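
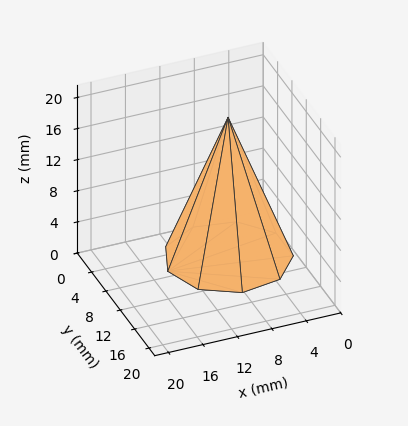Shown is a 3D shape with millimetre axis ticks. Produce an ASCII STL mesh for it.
Reading the render: the shape is a regular 9-sided pyramid, base circumscribed radius ≈ 7 mm, apex at z ≈ 18 mm (dimensions read to the nearest mm from the axis ticks). For the STL, each face is triangulated and given an outward normal.

solid part
  facet normal 0.0000 0.0000 -1.0000
    outer loop
      vertex 8.216 13.894 0.000
      vertex 12.362 11.500 0.000
      vertex 14.000 7.000 0.000
    endloop
  endfacet
  facet normal 0.0000 0.0000 -1.0000
    outer loop
      vertex 3.500 13.062 0.000
      vertex 8.216 13.894 0.000
      vertex 14.000 7.000 0.000
    endloop
  endfacet
  facet normal 0.0000 0.0000 -1.0000
    outer loop
      vertex 0.422 9.394 0.000
      vertex 3.500 13.062 0.000
      vertex 14.000 7.000 0.000
    endloop
  endfacet
  facet normal 0.0000 0.0000 -1.0000
    outer loop
      vertex 0.422 4.606 0.000
      vertex 0.422 9.394 0.000
      vertex 14.000 7.000 0.000
    endloop
  endfacet
  facet normal 0.0000 0.0000 -1.0000
    outer loop
      vertex 3.500 0.938 0.000
      vertex 0.422 4.606 0.000
      vertex 14.000 7.000 0.000
    endloop
  endfacet
  facet normal 0.0000 0.0000 -1.0000
    outer loop
      vertex 8.216 0.106 0.000
      vertex 3.500 0.938 0.000
      vertex 14.000 7.000 0.000
    endloop
  endfacet
  facet normal 0.0000 0.0000 -1.0000
    outer loop
      vertex 12.362 2.500 0.000
      vertex 8.216 0.106 0.000
      vertex 14.000 7.000 0.000
    endloop
  endfacet
  facet normal 0.8826 0.3213 0.3432
    outer loop
      vertex 14.000 7.000 0.000
      vertex 12.362 11.500 0.000
      vertex 7.000 7.000 18.000
    endloop
  endfacet
  facet normal 0.4697 0.8134 0.3433
    outer loop
      vertex 12.362 11.500 0.000
      vertex 8.216 13.894 0.000
      vertex 7.000 7.000 18.000
    endloop
  endfacet
  facet normal -0.1632 0.9250 0.3432
    outer loop
      vertex 8.216 13.894 0.000
      vertex 3.500 13.062 0.000
      vertex 7.000 7.000 18.000
    endloop
  endfacet
  facet normal -0.7195 0.6038 0.3432
    outer loop
      vertex 3.500 13.062 0.000
      vertex 0.422 9.394 0.000
      vertex 7.000 7.000 18.000
    endloop
  endfacet
  facet normal -0.9392 0.0000 0.3432
    outer loop
      vertex 0.422 9.394 0.000
      vertex 0.422 4.606 0.000
      vertex 7.000 7.000 18.000
    endloop
  endfacet
  facet normal -0.7195 -0.6038 0.3432
    outer loop
      vertex 0.422 4.606 0.000
      vertex 3.500 0.938 0.000
      vertex 7.000 7.000 18.000
    endloop
  endfacet
  facet normal -0.1632 -0.9250 0.3432
    outer loop
      vertex 3.500 0.938 0.000
      vertex 8.216 0.106 0.000
      vertex 7.000 7.000 18.000
    endloop
  endfacet
  facet normal 0.4697 -0.8134 0.3433
    outer loop
      vertex 8.216 0.106 0.000
      vertex 12.362 2.500 0.000
      vertex 7.000 7.000 18.000
    endloop
  endfacet
  facet normal 0.8826 -0.3213 0.3432
    outer loop
      vertex 12.362 2.500 0.000
      vertex 14.000 7.000 0.000
      vertex 7.000 7.000 18.000
    endloop
  endfacet
endsolid part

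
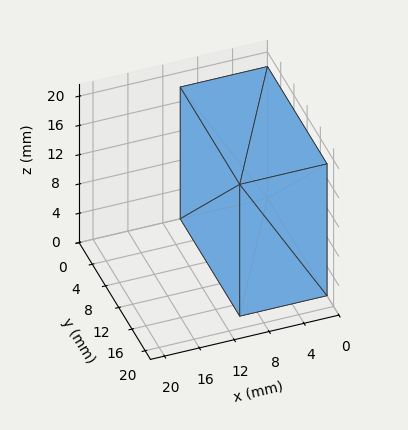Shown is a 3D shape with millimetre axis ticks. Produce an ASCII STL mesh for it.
Reading the render: the shape is a rectangular box, roughly 10 × 18 mm footprint and 18 mm tall (dimensions read to the nearest mm from the axis ticks). For the STL, each face is triangulated and given an outward normal.

solid part
  facet normal 0.0000 0.0000 -1.0000
    outer loop
      vertex 10.000 18.000 0.000
      vertex 10.000 0.000 0.000
      vertex 0.000 0.000 0.000
    endloop
  endfacet
  facet normal 0.0000 0.0000 -1.0000
    outer loop
      vertex 0.000 18.000 0.000
      vertex 10.000 18.000 0.000
      vertex 0.000 0.000 0.000
    endloop
  endfacet
  facet normal 0.0000 0.0000 1.0000
    outer loop
      vertex 0.000 0.000 18.000
      vertex 10.000 0.000 18.000
      vertex 10.000 18.000 18.000
    endloop
  endfacet
  facet normal 0.0000 0.0000 1.0000
    outer loop
      vertex 0.000 0.000 18.000
      vertex 10.000 18.000 18.000
      vertex 0.000 18.000 18.000
    endloop
  endfacet
  facet normal 0.0000 -1.0000 0.0000
    outer loop
      vertex 0.000 0.000 0.000
      vertex 10.000 0.000 0.000
      vertex 10.000 0.000 18.000
    endloop
  endfacet
  facet normal 0.0000 -1.0000 0.0000
    outer loop
      vertex 0.000 0.000 0.000
      vertex 10.000 0.000 18.000
      vertex 0.000 0.000 18.000
    endloop
  endfacet
  facet normal 0.0000 1.0000 0.0000
    outer loop
      vertex 10.000 18.000 18.000
      vertex 10.000 18.000 0.000
      vertex 0.000 18.000 0.000
    endloop
  endfacet
  facet normal 0.0000 1.0000 0.0000
    outer loop
      vertex 0.000 18.000 18.000
      vertex 10.000 18.000 18.000
      vertex 0.000 18.000 0.000
    endloop
  endfacet
  facet normal -1.0000 0.0000 0.0000
    outer loop
      vertex 0.000 18.000 18.000
      vertex 0.000 18.000 0.000
      vertex 0.000 0.000 0.000
    endloop
  endfacet
  facet normal -1.0000 0.0000 0.0000
    outer loop
      vertex 0.000 0.000 18.000
      vertex 0.000 18.000 18.000
      vertex 0.000 0.000 0.000
    endloop
  endfacet
  facet normal 1.0000 0.0000 0.0000
    outer loop
      vertex 10.000 0.000 0.000
      vertex 10.000 18.000 0.000
      vertex 10.000 18.000 18.000
    endloop
  endfacet
  facet normal 1.0000 0.0000 0.0000
    outer loop
      vertex 10.000 0.000 0.000
      vertex 10.000 18.000 18.000
      vertex 10.000 0.000 18.000
    endloop
  endfacet
endsolid part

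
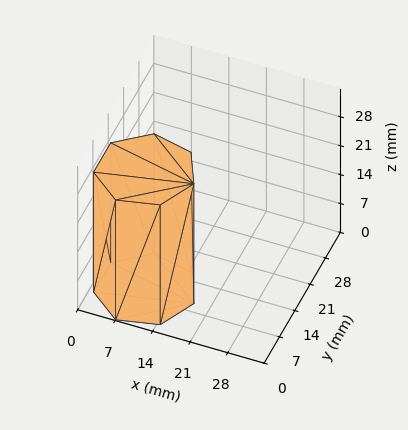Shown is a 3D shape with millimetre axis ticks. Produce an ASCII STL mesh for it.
Reading the render: the shape is a regular 7-sided prism (a cylinder approximated with 7 flat sides), circumscribed radius ≈ 9 mm, height ≈ 29 mm (dimensions read to the nearest mm from the axis ticks). For the STL, each face is triangulated and given an outward normal.

solid part
  facet normal 0.0000 0.0000 -1.0000
    outer loop
      vertex 7.0 17.8 0.0
      vertex 14.6 16.0 0.0
      vertex 18.0 9.0 0.0
    endloop
  endfacet
  facet normal 0.0000 0.0000 -1.0000
    outer loop
      vertex 0.9 12.9 0.0
      vertex 7.0 17.8 0.0
      vertex 18.0 9.0 0.0
    endloop
  endfacet
  facet normal 0.0000 0.0000 -1.0000
    outer loop
      vertex 0.9 5.1 0.0
      vertex 0.9 12.9 0.0
      vertex 18.0 9.0 0.0
    endloop
  endfacet
  facet normal 0.0000 0.0000 -1.0000
    outer loop
      vertex 7.0 0.2 0.0
      vertex 0.9 5.1 0.0
      vertex 18.0 9.0 0.0
    endloop
  endfacet
  facet normal 0.0000 0.0000 -1.0000
    outer loop
      vertex 14.6 2.0 0.0
      vertex 7.0 0.2 0.0
      vertex 18.0 9.0 0.0
    endloop
  endfacet
  facet normal 0.0000 0.0000 1.0000
    outer loop
      vertex 18.0 9.0 29.0
      vertex 14.6 16.0 29.0
      vertex 7.0 17.8 29.0
    endloop
  endfacet
  facet normal 0.0000 0.0000 1.0000
    outer loop
      vertex 18.0 9.0 29.0
      vertex 7.0 17.8 29.0
      vertex 0.9 12.9 29.0
    endloop
  endfacet
  facet normal 0.0000 0.0000 1.0000
    outer loop
      vertex 18.0 9.0 29.0
      vertex 0.9 12.9 29.0
      vertex 0.9 5.1 29.0
    endloop
  endfacet
  facet normal 0.0000 0.0000 1.0000
    outer loop
      vertex 18.0 9.0 29.0
      vertex 0.9 5.1 29.0
      vertex 7.0 0.2 29.0
    endloop
  endfacet
  facet normal 0.0000 0.0000 1.0000
    outer loop
      vertex 18.0 9.0 29.0
      vertex 7.0 0.2 29.0
      vertex 14.6 2.0 29.0
    endloop
  endfacet
  facet normal 0.8995 0.4369 0.0000
    outer loop
      vertex 18.0 9.0 0.0
      vertex 14.6 16.0 0.0
      vertex 14.6 16.0 29.0
    endloop
  endfacet
  facet normal 0.8995 0.4369 0.0000
    outer loop
      vertex 18.0 9.0 0.0
      vertex 14.6 16.0 29.0
      vertex 18.0 9.0 29.0
    endloop
  endfacet
  facet normal 0.2305 0.9731 0.0000
    outer loop
      vertex 14.6 16.0 0.0
      vertex 7.0 17.8 0.0
      vertex 7.0 17.8 29.0
    endloop
  endfacet
  facet normal 0.2305 0.9731 0.0000
    outer loop
      vertex 14.6 16.0 0.0
      vertex 7.0 17.8 29.0
      vertex 14.6 16.0 29.0
    endloop
  endfacet
  facet normal -0.6263 0.7796 0.0000
    outer loop
      vertex 7.0 17.8 0.0
      vertex 0.9 12.9 0.0
      vertex 0.9 12.9 29.0
    endloop
  endfacet
  facet normal -0.6263 0.7796 0.0000
    outer loop
      vertex 7.0 17.8 0.0
      vertex 0.9 12.9 29.0
      vertex 7.0 17.8 29.0
    endloop
  endfacet
  facet normal -1.0000 0.0000 0.0000
    outer loop
      vertex 0.9 12.9 0.0
      vertex 0.9 5.1 0.0
      vertex 0.9 5.1 29.0
    endloop
  endfacet
  facet normal -1.0000 0.0000 0.0000
    outer loop
      vertex 0.9 12.9 0.0
      vertex 0.9 5.1 29.0
      vertex 0.9 12.9 29.0
    endloop
  endfacet
  facet normal -0.6263 -0.7796 0.0000
    outer loop
      vertex 0.9 5.1 0.0
      vertex 7.0 0.2 0.0
      vertex 7.0 0.2 29.0
    endloop
  endfacet
  facet normal -0.6263 -0.7796 0.0000
    outer loop
      vertex 0.9 5.1 0.0
      vertex 7.0 0.2 29.0
      vertex 0.9 5.1 29.0
    endloop
  endfacet
  facet normal 0.2305 -0.9731 0.0000
    outer loop
      vertex 7.0 0.2 0.0
      vertex 14.6 2.0 0.0
      vertex 14.6 2.0 29.0
    endloop
  endfacet
  facet normal 0.2305 -0.9731 0.0000
    outer loop
      vertex 7.0 0.2 0.0
      vertex 14.6 2.0 29.0
      vertex 7.0 0.2 29.0
    endloop
  endfacet
  facet normal 0.8995 -0.4369 0.0000
    outer loop
      vertex 14.6 2.0 0.0
      vertex 18.0 9.0 0.0
      vertex 18.0 9.0 29.0
    endloop
  endfacet
  facet normal 0.8995 -0.4369 0.0000
    outer loop
      vertex 14.6 2.0 0.0
      vertex 18.0 9.0 29.0
      vertex 14.6 2.0 29.0
    endloop
  endfacet
endsolid part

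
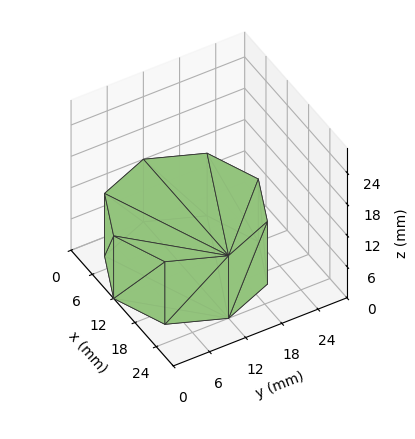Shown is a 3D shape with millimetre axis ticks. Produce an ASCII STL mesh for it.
Reading the render: the shape is a regular 8-sided prism (a cylinder approximated with 8 flat sides), circumscribed radius ≈ 12 mm, height ≈ 12 mm (dimensions read to the nearest mm from the axis ticks). For the STL, each face is triangulated and given an outward normal.

solid part
  facet normal 0.0000 0.0000 -1.0000
    outer loop
      vertex 12.0 24.0 0.0
      vertex 20.5 20.5 0.0
      vertex 24.0 12.0 0.0
    endloop
  endfacet
  facet normal 0.0000 0.0000 -1.0000
    outer loop
      vertex 3.5 20.5 0.0
      vertex 12.0 24.0 0.0
      vertex 24.0 12.0 0.0
    endloop
  endfacet
  facet normal 0.0000 0.0000 -1.0000
    outer loop
      vertex 0.0 12.0 0.0
      vertex 3.5 20.5 0.0
      vertex 24.0 12.0 0.0
    endloop
  endfacet
  facet normal 0.0000 0.0000 -1.0000
    outer loop
      vertex 3.5 3.5 0.0
      vertex 0.0 12.0 0.0
      vertex 24.0 12.0 0.0
    endloop
  endfacet
  facet normal 0.0000 0.0000 -1.0000
    outer loop
      vertex 12.0 0.0 0.0
      vertex 3.5 3.5 0.0
      vertex 24.0 12.0 0.0
    endloop
  endfacet
  facet normal 0.0000 0.0000 -1.0000
    outer loop
      vertex 20.5 3.5 0.0
      vertex 12.0 0.0 0.0
      vertex 24.0 12.0 0.0
    endloop
  endfacet
  facet normal 0.0000 0.0000 1.0000
    outer loop
      vertex 24.0 12.0 12.0
      vertex 20.5 20.5 12.0
      vertex 12.0 24.0 12.0
    endloop
  endfacet
  facet normal 0.0000 0.0000 1.0000
    outer loop
      vertex 24.0 12.0 12.0
      vertex 12.0 24.0 12.0
      vertex 3.5 20.5 12.0
    endloop
  endfacet
  facet normal 0.0000 0.0000 1.0000
    outer loop
      vertex 24.0 12.0 12.0
      vertex 3.5 20.5 12.0
      vertex 0.0 12.0 12.0
    endloop
  endfacet
  facet normal 0.0000 0.0000 1.0000
    outer loop
      vertex 24.0 12.0 12.0
      vertex 0.0 12.0 12.0
      vertex 3.5 3.5 12.0
    endloop
  endfacet
  facet normal 0.0000 0.0000 1.0000
    outer loop
      vertex 24.0 12.0 12.0
      vertex 3.5 3.5 12.0
      vertex 12.0 0.0 12.0
    endloop
  endfacet
  facet normal 0.0000 0.0000 1.0000
    outer loop
      vertex 24.0 12.0 12.0
      vertex 12.0 0.0 12.0
      vertex 20.5 3.5 12.0
    endloop
  endfacet
  facet normal 0.9247 0.3807 0.0000
    outer loop
      vertex 24.0 12.0 0.0
      vertex 20.5 20.5 0.0
      vertex 20.5 20.5 12.0
    endloop
  endfacet
  facet normal 0.9247 0.3807 0.0000
    outer loop
      vertex 24.0 12.0 0.0
      vertex 20.5 20.5 12.0
      vertex 24.0 12.0 12.0
    endloop
  endfacet
  facet normal 0.3807 0.9247 0.0000
    outer loop
      vertex 20.5 20.5 0.0
      vertex 12.0 24.0 0.0
      vertex 12.0 24.0 12.0
    endloop
  endfacet
  facet normal 0.3807 0.9247 0.0000
    outer loop
      vertex 20.5 20.5 0.0
      vertex 12.0 24.0 12.0
      vertex 20.5 20.5 12.0
    endloop
  endfacet
  facet normal -0.3807 0.9247 0.0000
    outer loop
      vertex 12.0 24.0 0.0
      vertex 3.5 20.5 0.0
      vertex 3.5 20.5 12.0
    endloop
  endfacet
  facet normal -0.3807 0.9247 0.0000
    outer loop
      vertex 12.0 24.0 0.0
      vertex 3.5 20.5 12.0
      vertex 12.0 24.0 12.0
    endloop
  endfacet
  facet normal -0.9247 0.3807 0.0000
    outer loop
      vertex 3.5 20.5 0.0
      vertex 0.0 12.0 0.0
      vertex 0.0 12.0 12.0
    endloop
  endfacet
  facet normal -0.9247 0.3807 0.0000
    outer loop
      vertex 3.5 20.5 0.0
      vertex 0.0 12.0 12.0
      vertex 3.5 20.5 12.0
    endloop
  endfacet
  facet normal -0.9247 -0.3807 0.0000
    outer loop
      vertex 0.0 12.0 0.0
      vertex 3.5 3.5 0.0
      vertex 3.5 3.5 12.0
    endloop
  endfacet
  facet normal -0.9247 -0.3807 0.0000
    outer loop
      vertex 0.0 12.0 0.0
      vertex 3.5 3.5 12.0
      vertex 0.0 12.0 12.0
    endloop
  endfacet
  facet normal -0.3807 -0.9247 0.0000
    outer loop
      vertex 3.5 3.5 0.0
      vertex 12.0 0.0 0.0
      vertex 12.0 0.0 12.0
    endloop
  endfacet
  facet normal -0.3807 -0.9247 0.0000
    outer loop
      vertex 3.5 3.5 0.0
      vertex 12.0 0.0 12.0
      vertex 3.5 3.5 12.0
    endloop
  endfacet
  facet normal 0.3807 -0.9247 0.0000
    outer loop
      vertex 12.0 0.0 0.0
      vertex 20.5 3.5 0.0
      vertex 20.5 3.5 12.0
    endloop
  endfacet
  facet normal 0.3807 -0.9247 0.0000
    outer loop
      vertex 12.0 0.0 0.0
      vertex 20.5 3.5 12.0
      vertex 12.0 0.0 12.0
    endloop
  endfacet
  facet normal 0.9247 -0.3807 0.0000
    outer loop
      vertex 20.5 3.5 0.0
      vertex 24.0 12.0 0.0
      vertex 24.0 12.0 12.0
    endloop
  endfacet
  facet normal 0.9247 -0.3807 0.0000
    outer loop
      vertex 20.5 3.5 0.0
      vertex 24.0 12.0 12.0
      vertex 20.5 3.5 12.0
    endloop
  endfacet
endsolid part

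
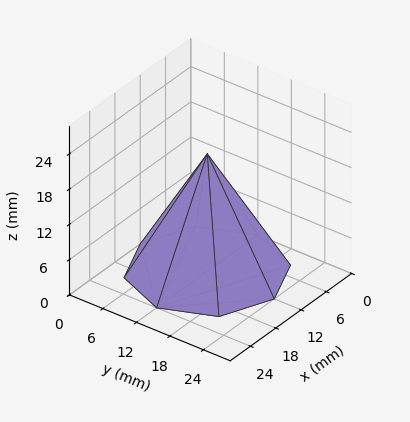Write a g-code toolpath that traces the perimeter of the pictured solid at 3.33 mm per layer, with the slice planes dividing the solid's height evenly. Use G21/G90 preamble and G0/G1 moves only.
Reading the render: the shape is a regular 8-sided pyramid, base circumscribed radius ≈ 12 mm, apex at z ≈ 20 mm (dimensions read to the nearest mm from the axis ticks). For the g-code, the solid's height is divided into equal slices at the stated Δz and each level perimeter traced with G1 moves after a G0 lift.

; perimeter-only toolpath
G21 ; units = mm
G90 ; absolute positioning
G28 ; home
; layer 1
G0 Z3.33
G0 X22.00 Y12.00
G1 X19.07 Y19.07
G1 X12.00 Y22.00
G1 X4.93 Y19.07
G1 X2.00 Y12.00
G1 X4.93 Y4.93
G1 X12.00 Y2.00
G1 X19.07 Y4.93
G1 X22.00 Y12.00
; layer 2
G0 Z6.67
G0 X20.00 Y12.00
G1 X17.66 Y17.66
G1 X12.00 Y20.00
G1 X6.34 Y17.66
G1 X4.00 Y12.00
G1 X6.34 Y6.34
G1 X12.00 Y4.00
G1 X17.66 Y6.34
G1 X20.00 Y12.00
; layer 3
G0 Z10.00
G0 X18.00 Y12.00
G1 X16.24 Y16.24
G1 X12.00 Y18.00
G1 X7.75 Y16.24
G1 X6.00 Y12.00
G1 X7.75 Y7.75
G1 X12.00 Y6.00
G1 X16.24 Y7.75
G1 X18.00 Y12.00
; layer 4
G0 Z13.33
G0 X16.00 Y12.00
G1 X14.83 Y14.83
G1 X12.00 Y16.00
G1 X9.17 Y14.83
G1 X8.00 Y12.00
G1 X9.17 Y9.17
G1 X12.00 Y8.00
G1 X14.83 Y9.17
G1 X16.00 Y12.00
; layer 5
G0 Z16.67
G0 X14.00 Y12.00
G1 X13.41 Y13.41
G1 X12.00 Y14.00
G1 X10.58 Y13.41
G1 X10.00 Y12.00
G1 X10.58 Y10.58
G1 X12.00 Y10.00
G1 X13.41 Y10.58
G1 X14.00 Y12.00
M2 ; end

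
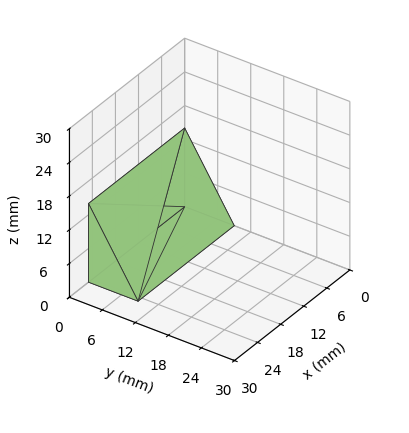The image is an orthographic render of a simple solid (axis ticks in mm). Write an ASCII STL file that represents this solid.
Reading the render: the shape is a wedge (ramp): 25 × 9 mm base, rising to 14 mm along the y=0 edge and sloping linearly to z=0 at y=9 (dimensions read to the nearest mm from the axis ticks). For the STL, each face is triangulated and given an outward normal.

solid part
  facet normal 0.0000 0.0000 -1.0000
    outer loop
      vertex 25.000 9.000 0.000
      vertex 25.000 0.000 0.000
      vertex 0.000 0.000 0.000
    endloop
  endfacet
  facet normal 0.0000 0.0000 -1.0000
    outer loop
      vertex 0.000 9.000 0.000
      vertex 25.000 9.000 0.000
      vertex 0.000 0.000 0.000
    endloop
  endfacet
  facet normal 0.0000 -1.0000 0.0000
    outer loop
      vertex 0.000 0.000 0.000
      vertex 25.000 0.000 0.000
      vertex 25.000 0.000 14.000
    endloop
  endfacet
  facet normal 0.0000 -1.0000 0.0000
    outer loop
      vertex 0.000 0.000 0.000
      vertex 25.000 0.000 14.000
      vertex 0.000 0.000 14.000
    endloop
  endfacet
  facet normal 0.0000 0.8412 0.5408
    outer loop
      vertex 0.000 0.000 14.000
      vertex 25.000 0.000 14.000
      vertex 25.000 9.000 0.000
    endloop
  endfacet
  facet normal 0.0000 0.8412 0.5408
    outer loop
      vertex 0.000 0.000 14.000
      vertex 25.000 9.000 0.000
      vertex 0.000 9.000 0.000
    endloop
  endfacet
  facet normal -1.0000 0.0000 0.0000
    outer loop
      vertex 0.000 0.000 14.000
      vertex 0.000 9.000 0.000
      vertex 0.000 0.000 0.000
    endloop
  endfacet
  facet normal 1.0000 0.0000 0.0000
    outer loop
      vertex 25.000 0.000 0.000
      vertex 25.000 9.000 0.000
      vertex 25.000 0.000 14.000
    endloop
  endfacet
endsolid part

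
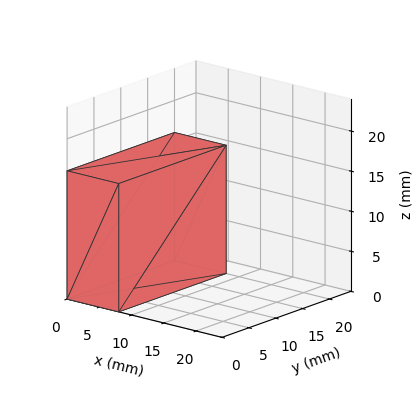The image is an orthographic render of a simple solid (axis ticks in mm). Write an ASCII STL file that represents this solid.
Reading the render: the shape is a rectangular box, roughly 8 × 20 mm footprint and 16 mm tall (dimensions read to the nearest mm from the axis ticks). For the STL, each face is triangulated and given an outward normal.

solid part
  facet normal 0.0000 0.0000 -1.0000
    outer loop
      vertex 8.000 20.000 0.000
      vertex 8.000 0.000 0.000
      vertex 0.000 0.000 0.000
    endloop
  endfacet
  facet normal 0.0000 0.0000 -1.0000
    outer loop
      vertex 0.000 20.000 0.000
      vertex 8.000 20.000 0.000
      vertex 0.000 0.000 0.000
    endloop
  endfacet
  facet normal 0.0000 0.0000 1.0000
    outer loop
      vertex 0.000 0.000 16.000
      vertex 8.000 0.000 16.000
      vertex 8.000 20.000 16.000
    endloop
  endfacet
  facet normal 0.0000 0.0000 1.0000
    outer loop
      vertex 0.000 0.000 16.000
      vertex 8.000 20.000 16.000
      vertex 0.000 20.000 16.000
    endloop
  endfacet
  facet normal 0.0000 -1.0000 0.0000
    outer loop
      vertex 0.000 0.000 0.000
      vertex 8.000 0.000 0.000
      vertex 8.000 0.000 16.000
    endloop
  endfacet
  facet normal 0.0000 -1.0000 0.0000
    outer loop
      vertex 0.000 0.000 0.000
      vertex 8.000 0.000 16.000
      vertex 0.000 0.000 16.000
    endloop
  endfacet
  facet normal 0.0000 1.0000 0.0000
    outer loop
      vertex 8.000 20.000 16.000
      vertex 8.000 20.000 0.000
      vertex 0.000 20.000 0.000
    endloop
  endfacet
  facet normal 0.0000 1.0000 0.0000
    outer loop
      vertex 0.000 20.000 16.000
      vertex 8.000 20.000 16.000
      vertex 0.000 20.000 0.000
    endloop
  endfacet
  facet normal -1.0000 0.0000 0.0000
    outer loop
      vertex 0.000 20.000 16.000
      vertex 0.000 20.000 0.000
      vertex 0.000 0.000 0.000
    endloop
  endfacet
  facet normal -1.0000 0.0000 0.0000
    outer loop
      vertex 0.000 0.000 16.000
      vertex 0.000 20.000 16.000
      vertex 0.000 0.000 0.000
    endloop
  endfacet
  facet normal 1.0000 0.0000 0.0000
    outer loop
      vertex 8.000 0.000 0.000
      vertex 8.000 20.000 0.000
      vertex 8.000 20.000 16.000
    endloop
  endfacet
  facet normal 1.0000 0.0000 0.0000
    outer loop
      vertex 8.000 0.000 0.000
      vertex 8.000 20.000 16.000
      vertex 8.000 0.000 16.000
    endloop
  endfacet
endsolid part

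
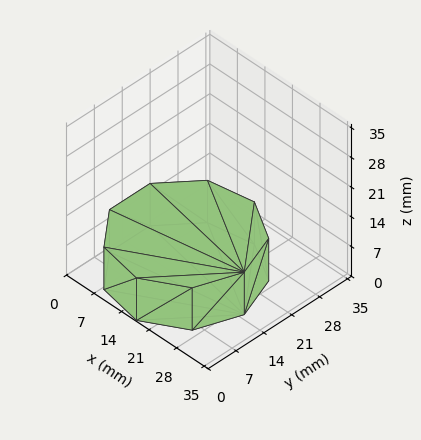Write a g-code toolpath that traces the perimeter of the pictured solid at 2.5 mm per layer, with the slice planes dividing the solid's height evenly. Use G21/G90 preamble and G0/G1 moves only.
Reading the render: the shape is a regular 9-sided prism (a cylinder approximated with 9 flat sides), circumscribed radius ≈ 15 mm, height ≈ 10 mm (dimensions read to the nearest mm from the axis ticks). For the g-code, the solid's height is divided into equal slices at the stated Δz and each level perimeter traced with G1 moves after a G0 lift.

; perimeter-only toolpath
G21 ; units = mm
G90 ; absolute positioning
G28 ; home
; layer 1
G0 Z2.5
G0 X30.0 Y15.0
G1 X26.5 Y24.6
G1 X17.6 Y29.8
G1 X7.5 Y28.0
G1 X0.9 Y20.1
G1 X0.9 Y9.9
G1 X7.5 Y2.0
G1 X17.6 Y0.2
G1 X26.5 Y5.4
G1 X30.0 Y15.0
; layer 2
G0 Z5.0
G0 X30.0 Y15.0
G1 X26.5 Y24.6
G1 X17.6 Y29.8
G1 X7.5 Y28.0
G1 X0.9 Y20.1
G1 X0.9 Y9.9
G1 X7.5 Y2.0
G1 X17.6 Y0.2
G1 X26.5 Y5.4
G1 X30.0 Y15.0
; layer 3
G0 Z7.5
G0 X30.0 Y15.0
G1 X26.5 Y24.6
G1 X17.6 Y29.8
G1 X7.5 Y28.0
G1 X0.9 Y20.1
G1 X0.9 Y9.9
G1 X7.5 Y2.0
G1 X17.6 Y0.2
G1 X26.5 Y5.4
G1 X30.0 Y15.0
; layer 4
G0 Z10.0
G0 X30.0 Y15.0
G1 X26.5 Y24.6
G1 X17.6 Y29.8
G1 X7.5 Y28.0
G1 X0.9 Y20.1
G1 X0.9 Y9.9
G1 X7.5 Y2.0
G1 X17.6 Y0.2
G1 X26.5 Y5.4
G1 X30.0 Y15.0
M2 ; end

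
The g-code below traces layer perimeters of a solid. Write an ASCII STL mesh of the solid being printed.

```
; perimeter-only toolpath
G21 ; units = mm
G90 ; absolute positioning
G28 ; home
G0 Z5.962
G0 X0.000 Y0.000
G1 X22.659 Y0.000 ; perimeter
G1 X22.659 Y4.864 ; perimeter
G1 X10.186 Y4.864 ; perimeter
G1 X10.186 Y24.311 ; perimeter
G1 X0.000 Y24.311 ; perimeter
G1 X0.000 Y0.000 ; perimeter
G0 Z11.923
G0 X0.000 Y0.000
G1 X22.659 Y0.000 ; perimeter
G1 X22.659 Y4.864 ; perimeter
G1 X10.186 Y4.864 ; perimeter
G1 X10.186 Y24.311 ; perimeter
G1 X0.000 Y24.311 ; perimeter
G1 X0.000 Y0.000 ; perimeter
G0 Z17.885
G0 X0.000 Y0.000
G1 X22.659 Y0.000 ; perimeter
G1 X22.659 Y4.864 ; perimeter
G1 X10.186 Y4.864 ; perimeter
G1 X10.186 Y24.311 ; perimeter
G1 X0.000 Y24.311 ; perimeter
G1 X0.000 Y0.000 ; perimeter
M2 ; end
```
solid part
  facet normal 0.0000 0.0000 -1.0000
    outer loop
      vertex 22.659 4.864 0.000
      vertex 22.659 0.000 0.000
      vertex 0.000 0.000 0.000
    endloop
  endfacet
  facet normal 0.0000 0.0000 -1.0000
    outer loop
      vertex 10.186 4.864 0.000
      vertex 22.659 4.864 0.000
      vertex 0.000 0.000 0.000
    endloop
  endfacet
  facet normal 0.0000 0.0000 -1.0000
    outer loop
      vertex 10.186 24.311 0.000
      vertex 10.186 4.864 0.000
      vertex 0.000 0.000 0.000
    endloop
  endfacet
  facet normal 0.0000 0.0000 -1.0000
    outer loop
      vertex 0.000 24.311 0.000
      vertex 10.186 24.311 0.000
      vertex 0.000 0.000 0.000
    endloop
  endfacet
  facet normal 0.0000 0.0000 1.0000
    outer loop
      vertex 0.000 0.000 17.885
      vertex 22.659 0.000 17.885
      vertex 22.659 4.864 17.885
    endloop
  endfacet
  facet normal 0.0000 0.0000 1.0000
    outer loop
      vertex 0.000 0.000 17.885
      vertex 22.659 4.864 17.885
      vertex 10.186 4.864 17.885
    endloop
  endfacet
  facet normal 0.0000 0.0000 1.0000
    outer loop
      vertex 0.000 0.000 17.885
      vertex 10.186 4.864 17.885
      vertex 10.186 24.311 17.885
    endloop
  endfacet
  facet normal 0.0000 0.0000 1.0000
    outer loop
      vertex 0.000 0.000 17.885
      vertex 10.186 24.311 17.885
      vertex 0.000 24.311 17.885
    endloop
  endfacet
  facet normal 0.0000 -1.0000 0.0000
    outer loop
      vertex 0.000 0.000 0.000
      vertex 22.659 0.000 0.000
      vertex 22.659 0.000 17.885
    endloop
  endfacet
  facet normal 0.0000 -1.0000 0.0000
    outer loop
      vertex 0.000 0.000 0.000
      vertex 22.659 0.000 17.885
      vertex 0.000 0.000 17.885
    endloop
  endfacet
  facet normal 1.0000 0.0000 0.0000
    outer loop
      vertex 22.659 0.000 0.000
      vertex 22.659 4.864 0.000
      vertex 22.659 4.864 17.885
    endloop
  endfacet
  facet normal 1.0000 0.0000 0.0000
    outer loop
      vertex 22.659 0.000 0.000
      vertex 22.659 4.864 17.885
      vertex 22.659 0.000 17.885
    endloop
  endfacet
  facet normal 0.0000 1.0000 0.0000
    outer loop
      vertex 22.659 4.864 0.000
      vertex 10.186 4.864 0.000
      vertex 10.186 4.864 17.885
    endloop
  endfacet
  facet normal 0.0000 1.0000 0.0000
    outer loop
      vertex 22.659 4.864 0.000
      vertex 10.186 4.864 17.885
      vertex 22.659 4.864 17.885
    endloop
  endfacet
  facet normal 1.0000 0.0000 0.0000
    outer loop
      vertex 10.186 4.864 0.000
      vertex 10.186 24.311 0.000
      vertex 10.186 24.311 17.885
    endloop
  endfacet
  facet normal 1.0000 0.0000 0.0000
    outer loop
      vertex 10.186 4.864 0.000
      vertex 10.186 24.311 17.885
      vertex 10.186 4.864 17.885
    endloop
  endfacet
  facet normal 0.0000 1.0000 0.0000
    outer loop
      vertex 10.186 24.311 0.000
      vertex 0.000 24.311 0.000
      vertex 0.000 24.311 17.885
    endloop
  endfacet
  facet normal 0.0000 1.0000 0.0000
    outer loop
      vertex 10.186 24.311 0.000
      vertex 0.000 24.311 17.885
      vertex 10.186 24.311 17.885
    endloop
  endfacet
  facet normal -1.0000 0.0000 0.0000
    outer loop
      vertex 0.000 24.311 0.000
      vertex 0.000 0.000 0.000
      vertex 0.000 0.000 17.885
    endloop
  endfacet
  facet normal -1.0000 0.0000 0.0000
    outer loop
      vertex 0.000 24.311 0.000
      vertex 0.000 0.000 17.885
      vertex 0.000 24.311 17.885
    endloop
  endfacet
endsolid part

The G0 Z moves step by Δz≈5.962 mm. Every layer's G1 loop is the same polygon, so the solid is a straight extrusion of it from z=0 to z≈17.9. Closing with flat bottom and top caps and triangulating gives 20 facets — an L-shaped prism: outer 22.7 × 24.3 mm, arm thicknesses ≈ 4.86 mm (horizontal) and 10.2 mm (vertical), extruded 17.9 mm in z.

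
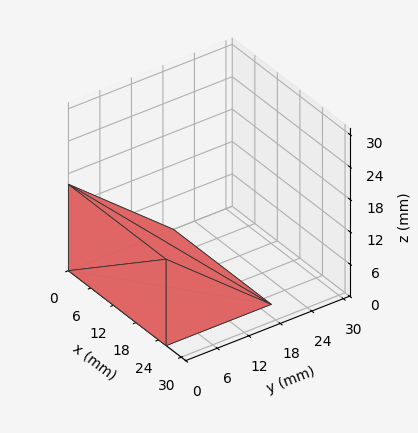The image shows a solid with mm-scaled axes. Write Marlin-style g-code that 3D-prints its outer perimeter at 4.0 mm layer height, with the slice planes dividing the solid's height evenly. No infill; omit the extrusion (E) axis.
Reading the render: the shape is a wedge (ramp): 26 × 20 mm base, rising to 16 mm along the y=0 edge and sloping linearly to z=0 at y=20 (dimensions read to the nearest mm from the axis ticks). For the g-code, the solid's height is divided into equal slices at the stated Δz and each level perimeter traced with G1 moves after a G0 lift.

; perimeter-only toolpath
G21 ; units = mm
G90 ; absolute positioning
G28 ; home
; layer 1
G0 Z4.0
G0 X0.0 Y0.0
G1 X26.0 Y0.0
G1 X26.0 Y15.0
G1 X0.0 Y15.0
G1 X0.0 Y0.0
; layer 2
G0 Z8.0
G0 X0.0 Y0.0
G1 X26.0 Y0.0
G1 X26.0 Y10.0
G1 X0.0 Y10.0
G1 X0.0 Y0.0
; layer 3
G0 Z12.0
G0 X0.0 Y0.0
G1 X26.0 Y0.0
G1 X26.0 Y5.0
G1 X0.0 Y5.0
G1 X0.0 Y0.0
M2 ; end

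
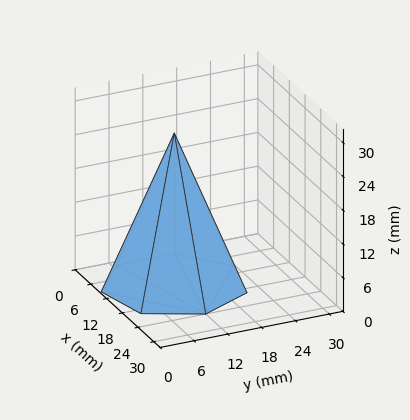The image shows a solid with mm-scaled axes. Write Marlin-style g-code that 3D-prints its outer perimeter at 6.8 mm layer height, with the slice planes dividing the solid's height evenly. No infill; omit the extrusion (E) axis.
Reading the render: the shape is a regular 7-sided pyramid, base circumscribed radius ≈ 12 mm, apex at z ≈ 27 mm (dimensions read to the nearest mm from the axis ticks). For the g-code, the solid's height is divided into equal slices at the stated Δz and each level perimeter traced with G1 moves after a G0 lift.

; perimeter-only toolpath
G21 ; units = mm
G90 ; absolute positioning
G28 ; home
; layer 1
G0 Z6.8
G0 X21.0 Y12.0
G1 X17.6 Y19.0
G1 X10.0 Y20.8
G1 X3.9 Y15.9
G1 X3.9 Y8.1
G1 X10.0 Y3.2
G1 X17.6 Y5.0
G1 X21.0 Y12.0
; layer 2
G0 Z13.5
G0 X18.0 Y12.0
G1 X15.8 Y16.7
G1 X10.7 Y17.9
G1 X6.6 Y14.6
G1 X6.6 Y9.4
G1 X10.7 Y6.2
G1 X15.8 Y7.3
G1 X18.0 Y12.0
; layer 3
G0 Z20.2
G0 X15.0 Y12.0
G1 X13.9 Y14.3
G1 X11.3 Y14.9
G1 X9.3 Y13.3
G1 X9.3 Y10.7
G1 X11.3 Y9.1
G1 X13.9 Y9.7
G1 X15.0 Y12.0
M2 ; end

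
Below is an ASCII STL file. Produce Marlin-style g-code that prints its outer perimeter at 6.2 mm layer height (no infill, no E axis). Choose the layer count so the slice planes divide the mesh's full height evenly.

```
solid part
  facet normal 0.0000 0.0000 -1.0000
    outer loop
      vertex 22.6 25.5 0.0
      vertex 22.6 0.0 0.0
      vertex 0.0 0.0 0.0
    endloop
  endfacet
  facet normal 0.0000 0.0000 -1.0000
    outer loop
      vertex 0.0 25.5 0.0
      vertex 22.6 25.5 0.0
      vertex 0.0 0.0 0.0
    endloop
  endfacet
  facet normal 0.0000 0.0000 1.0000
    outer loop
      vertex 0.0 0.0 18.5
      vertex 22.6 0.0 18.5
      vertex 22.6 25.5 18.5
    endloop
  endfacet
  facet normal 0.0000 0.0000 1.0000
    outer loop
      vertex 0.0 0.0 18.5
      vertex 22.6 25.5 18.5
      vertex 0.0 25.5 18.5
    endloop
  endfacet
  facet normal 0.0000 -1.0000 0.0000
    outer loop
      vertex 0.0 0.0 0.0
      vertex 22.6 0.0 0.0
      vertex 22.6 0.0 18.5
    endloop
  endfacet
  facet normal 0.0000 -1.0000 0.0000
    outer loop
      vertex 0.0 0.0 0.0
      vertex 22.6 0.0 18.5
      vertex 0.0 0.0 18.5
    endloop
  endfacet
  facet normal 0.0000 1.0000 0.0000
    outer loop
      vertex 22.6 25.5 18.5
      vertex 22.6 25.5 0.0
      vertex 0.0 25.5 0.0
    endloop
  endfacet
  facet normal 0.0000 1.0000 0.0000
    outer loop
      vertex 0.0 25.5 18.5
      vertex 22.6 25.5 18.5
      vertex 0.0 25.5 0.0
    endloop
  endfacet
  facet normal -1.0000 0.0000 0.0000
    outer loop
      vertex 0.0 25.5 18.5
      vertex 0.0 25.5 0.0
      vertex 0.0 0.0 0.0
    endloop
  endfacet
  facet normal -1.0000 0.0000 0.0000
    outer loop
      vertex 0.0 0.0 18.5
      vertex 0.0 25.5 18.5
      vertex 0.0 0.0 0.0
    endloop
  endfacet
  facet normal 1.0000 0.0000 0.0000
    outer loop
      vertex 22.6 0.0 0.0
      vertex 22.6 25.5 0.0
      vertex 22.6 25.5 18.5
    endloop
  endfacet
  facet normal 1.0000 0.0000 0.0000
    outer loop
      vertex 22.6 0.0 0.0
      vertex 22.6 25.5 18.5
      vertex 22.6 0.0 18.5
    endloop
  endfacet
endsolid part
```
; perimeter-only toolpath
G21 ; units = mm
G90 ; absolute positioning
G28 ; home
; layer 1
G0 Z6.2
G0 X0.0 Y0.0
G1 X22.6 Y0.0
G1 X22.6 Y25.5
G1 X0.0 Y25.5
G1 X0.0 Y0.0
; layer 2
G0 Z12.3
G0 X0.0 Y0.0
G1 X22.6 Y0.0
G1 X22.6 Y25.5
G1 X0.0 Y25.5
G1 X0.0 Y0.0
; layer 3
G0 Z18.5
G0 X0.0 Y0.0
G1 X22.6 Y0.0
G1 X22.6 Y25.5
G1 X0.0 Y25.5
G1 X0.0 Y0.0
M2 ; end

The solid is a rectangular box, roughly 22.6 × 25.5 mm footprint and 18.5 mm tall. Slicing at Δz = 6.2 mm — 3 equal slices spanning the solid's height, so layer i sits at z = i·h/3 — gives 3 non-empty perimeters. Each is a 4-segment closed polygon; G0 lifts to the layer z and rapids to the start vertex, then G1 traces the edges.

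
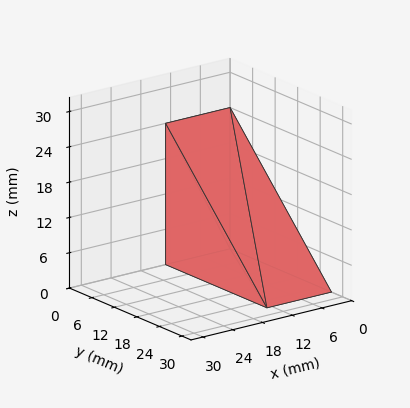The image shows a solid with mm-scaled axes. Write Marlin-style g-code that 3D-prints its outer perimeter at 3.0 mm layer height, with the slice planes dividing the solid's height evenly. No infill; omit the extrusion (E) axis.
Reading the render: the shape is a wedge (ramp): 13 × 27 mm base, rising to 24 mm along the y=0 edge and sloping linearly to z=0 at y=27 (dimensions read to the nearest mm from the axis ticks). For the g-code, the solid's height is divided into equal slices at the stated Δz and each level perimeter traced with G1 moves after a G0 lift.

; perimeter-only toolpath
G21 ; units = mm
G90 ; absolute positioning
G28 ; home
; layer 1
G0 Z3.0
G0 X0.0 Y0.0
G1 X13.0 Y0.0
G1 X13.0 Y23.6
G1 X0.0 Y23.6
G1 X0.0 Y0.0
; layer 2
G0 Z6.0
G0 X0.0 Y0.0
G1 X13.0 Y0.0
G1 X13.0 Y20.2
G1 X0.0 Y20.2
G1 X0.0 Y0.0
; layer 3
G0 Z9.0
G0 X0.0 Y0.0
G1 X13.0 Y0.0
G1 X13.0 Y16.9
G1 X0.0 Y16.9
G1 X0.0 Y0.0
; layer 4
G0 Z12.0
G0 X0.0 Y0.0
G1 X13.0 Y0.0
G1 X13.0 Y13.5
G1 X0.0 Y13.5
G1 X0.0 Y0.0
; layer 5
G0 Z15.0
G0 X0.0 Y0.0
G1 X13.0 Y0.0
G1 X13.0 Y10.1
G1 X0.0 Y10.1
G1 X0.0 Y0.0
; layer 6
G0 Z18.0
G0 X0.0 Y0.0
G1 X13.0 Y0.0
G1 X13.0 Y6.8
G1 X0.0 Y6.8
G1 X0.0 Y0.0
; layer 7
G0 Z21.0
G0 X0.0 Y0.0
G1 X13.0 Y0.0
G1 X13.0 Y3.4
G1 X0.0 Y3.4
G1 X0.0 Y0.0
M2 ; end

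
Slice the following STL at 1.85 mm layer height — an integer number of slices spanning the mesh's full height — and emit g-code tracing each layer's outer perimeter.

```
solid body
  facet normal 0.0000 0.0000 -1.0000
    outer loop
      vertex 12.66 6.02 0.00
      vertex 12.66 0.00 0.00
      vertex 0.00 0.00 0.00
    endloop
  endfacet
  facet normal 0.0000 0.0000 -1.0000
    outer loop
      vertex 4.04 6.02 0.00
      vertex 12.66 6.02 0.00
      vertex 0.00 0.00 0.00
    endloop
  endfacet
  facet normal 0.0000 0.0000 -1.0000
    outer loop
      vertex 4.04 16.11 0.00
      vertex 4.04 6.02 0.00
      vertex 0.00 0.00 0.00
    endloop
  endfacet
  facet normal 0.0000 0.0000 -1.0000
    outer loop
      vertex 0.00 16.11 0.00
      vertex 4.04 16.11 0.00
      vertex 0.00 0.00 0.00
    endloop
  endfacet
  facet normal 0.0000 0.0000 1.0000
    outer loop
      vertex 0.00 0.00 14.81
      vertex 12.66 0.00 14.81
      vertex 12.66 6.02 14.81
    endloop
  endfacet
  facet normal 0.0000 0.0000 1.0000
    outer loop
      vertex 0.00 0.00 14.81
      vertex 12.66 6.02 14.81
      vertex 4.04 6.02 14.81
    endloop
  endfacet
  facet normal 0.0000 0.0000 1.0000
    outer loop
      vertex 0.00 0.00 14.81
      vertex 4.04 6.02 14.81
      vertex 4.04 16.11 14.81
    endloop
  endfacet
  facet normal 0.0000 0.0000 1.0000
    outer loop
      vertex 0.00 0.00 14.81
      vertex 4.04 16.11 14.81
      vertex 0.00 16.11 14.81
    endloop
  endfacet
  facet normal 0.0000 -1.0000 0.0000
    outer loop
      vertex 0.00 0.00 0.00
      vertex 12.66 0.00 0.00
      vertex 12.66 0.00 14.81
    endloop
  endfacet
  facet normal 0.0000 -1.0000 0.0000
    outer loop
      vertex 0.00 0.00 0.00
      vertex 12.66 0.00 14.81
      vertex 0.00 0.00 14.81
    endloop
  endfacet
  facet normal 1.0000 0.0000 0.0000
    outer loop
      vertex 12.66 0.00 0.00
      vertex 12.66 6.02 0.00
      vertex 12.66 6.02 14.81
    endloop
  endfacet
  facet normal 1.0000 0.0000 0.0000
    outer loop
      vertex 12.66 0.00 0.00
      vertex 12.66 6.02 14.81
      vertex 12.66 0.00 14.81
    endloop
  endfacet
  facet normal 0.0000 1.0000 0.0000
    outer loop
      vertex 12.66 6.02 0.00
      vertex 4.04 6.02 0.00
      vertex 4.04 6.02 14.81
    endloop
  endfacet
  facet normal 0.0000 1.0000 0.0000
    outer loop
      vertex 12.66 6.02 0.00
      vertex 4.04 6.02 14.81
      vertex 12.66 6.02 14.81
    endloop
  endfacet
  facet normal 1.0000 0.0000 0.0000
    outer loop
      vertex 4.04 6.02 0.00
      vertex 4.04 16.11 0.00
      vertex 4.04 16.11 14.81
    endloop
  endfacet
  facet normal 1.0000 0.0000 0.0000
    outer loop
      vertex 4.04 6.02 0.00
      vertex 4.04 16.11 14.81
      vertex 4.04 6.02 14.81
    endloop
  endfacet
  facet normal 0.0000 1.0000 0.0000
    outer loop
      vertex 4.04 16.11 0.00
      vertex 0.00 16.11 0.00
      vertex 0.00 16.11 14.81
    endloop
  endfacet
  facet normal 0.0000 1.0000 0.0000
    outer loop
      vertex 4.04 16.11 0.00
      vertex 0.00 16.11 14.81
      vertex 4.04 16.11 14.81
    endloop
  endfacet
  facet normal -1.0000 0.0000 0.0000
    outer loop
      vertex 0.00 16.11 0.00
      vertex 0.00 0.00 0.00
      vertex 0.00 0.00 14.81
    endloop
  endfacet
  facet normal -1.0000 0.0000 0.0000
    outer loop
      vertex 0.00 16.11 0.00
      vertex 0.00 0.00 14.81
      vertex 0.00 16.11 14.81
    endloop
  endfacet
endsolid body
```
; perimeter-only toolpath
G21 ; units = mm
G90 ; absolute positioning
G28 ; home
; layer 1
G0 Z1.85
G0 X0.00 Y0.00
G1 X12.66 Y0.00
G1 X12.66 Y6.02
G1 X4.04 Y6.02
G1 X4.04 Y16.11
G1 X0.00 Y16.11
G1 X0.00 Y0.00
; layer 2
G0 Z3.70
G0 X0.00 Y0.00
G1 X12.66 Y0.00
G1 X12.66 Y6.02
G1 X4.04 Y6.02
G1 X4.04 Y16.11
G1 X0.00 Y16.11
G1 X0.00 Y0.00
; layer 3
G0 Z5.55
G0 X0.00 Y0.00
G1 X12.66 Y0.00
G1 X12.66 Y6.02
G1 X4.04 Y6.02
G1 X4.04 Y16.11
G1 X0.00 Y16.11
G1 X0.00 Y0.00
; layer 4
G0 Z7.41
G0 X0.00 Y0.00
G1 X12.66 Y0.00
G1 X12.66 Y6.02
G1 X4.04 Y6.02
G1 X4.04 Y16.11
G1 X0.00 Y16.11
G1 X0.00 Y0.00
; layer 5
G0 Z9.26
G0 X0.00 Y0.00
G1 X12.66 Y0.00
G1 X12.66 Y6.02
G1 X4.04 Y6.02
G1 X4.04 Y16.11
G1 X0.00 Y16.11
G1 X0.00 Y0.00
; layer 6
G0 Z11.11
G0 X0.00 Y0.00
G1 X12.66 Y0.00
G1 X12.66 Y6.02
G1 X4.04 Y6.02
G1 X4.04 Y16.11
G1 X0.00 Y16.11
G1 X0.00 Y0.00
; layer 7
G0 Z12.96
G0 X0.00 Y0.00
G1 X12.66 Y0.00
G1 X12.66 Y6.02
G1 X4.04 Y6.02
G1 X4.04 Y16.11
G1 X0.00 Y16.11
G1 X0.00 Y0.00
; layer 8
G0 Z14.81
G0 X0.00 Y0.00
G1 X12.66 Y0.00
G1 X12.66 Y6.02
G1 X4.04 Y6.02
G1 X4.04 Y16.11
G1 X0.00 Y16.11
G1 X0.00 Y0.00
M2 ; end

The solid is an L-shaped prism: outer 12.7 × 16.1 mm, arm thicknesses ≈ 6.02 mm (horizontal) and 4.04 mm (vertical), extruded 14.8 mm in z. Slicing at Δz = 1.85 mm — 8 equal slices spanning the solid's height, so layer i sits at z = i·h/8 — gives 8 non-empty perimeters. Each is a 6-segment closed polygon; G0 lifts to the layer z and rapids to the start vertex, then G1 traces the edges.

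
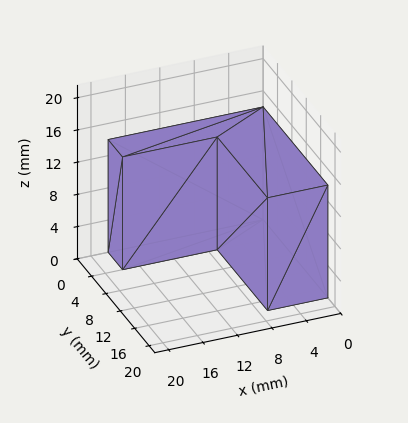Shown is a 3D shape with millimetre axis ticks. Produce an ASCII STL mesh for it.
Reading the render: the shape is an L-shaped prism: outer 18 × 18 mm, arm thicknesses ≈ 4 mm (horizontal) and 7 mm (vertical), extruded 14 mm in z (dimensions read to the nearest mm from the axis ticks). For the STL, each face is triangulated and given an outward normal.

solid part
  facet normal 0.0000 0.0000 -1.0000
    outer loop
      vertex 18.000 4.000 0.000
      vertex 18.000 0.000 0.000
      vertex 0.000 0.000 0.000
    endloop
  endfacet
  facet normal 0.0000 0.0000 -1.0000
    outer loop
      vertex 7.000 4.000 0.000
      vertex 18.000 4.000 0.000
      vertex 0.000 0.000 0.000
    endloop
  endfacet
  facet normal 0.0000 0.0000 -1.0000
    outer loop
      vertex 7.000 18.000 0.000
      vertex 7.000 4.000 0.000
      vertex 0.000 0.000 0.000
    endloop
  endfacet
  facet normal 0.0000 0.0000 -1.0000
    outer loop
      vertex 0.000 18.000 0.000
      vertex 7.000 18.000 0.000
      vertex 0.000 0.000 0.000
    endloop
  endfacet
  facet normal 0.0000 0.0000 1.0000
    outer loop
      vertex 0.000 0.000 14.000
      vertex 18.000 0.000 14.000
      vertex 18.000 4.000 14.000
    endloop
  endfacet
  facet normal 0.0000 0.0000 1.0000
    outer loop
      vertex 0.000 0.000 14.000
      vertex 18.000 4.000 14.000
      vertex 7.000 4.000 14.000
    endloop
  endfacet
  facet normal 0.0000 0.0000 1.0000
    outer loop
      vertex 0.000 0.000 14.000
      vertex 7.000 4.000 14.000
      vertex 7.000 18.000 14.000
    endloop
  endfacet
  facet normal 0.0000 0.0000 1.0000
    outer loop
      vertex 0.000 0.000 14.000
      vertex 7.000 18.000 14.000
      vertex 0.000 18.000 14.000
    endloop
  endfacet
  facet normal 0.0000 -1.0000 0.0000
    outer loop
      vertex 0.000 0.000 0.000
      vertex 18.000 0.000 0.000
      vertex 18.000 0.000 14.000
    endloop
  endfacet
  facet normal 0.0000 -1.0000 0.0000
    outer loop
      vertex 0.000 0.000 0.000
      vertex 18.000 0.000 14.000
      vertex 0.000 0.000 14.000
    endloop
  endfacet
  facet normal 1.0000 0.0000 0.0000
    outer loop
      vertex 18.000 0.000 0.000
      vertex 18.000 4.000 0.000
      vertex 18.000 4.000 14.000
    endloop
  endfacet
  facet normal 1.0000 0.0000 0.0000
    outer loop
      vertex 18.000 0.000 0.000
      vertex 18.000 4.000 14.000
      vertex 18.000 0.000 14.000
    endloop
  endfacet
  facet normal 0.0000 1.0000 0.0000
    outer loop
      vertex 18.000 4.000 0.000
      vertex 7.000 4.000 0.000
      vertex 7.000 4.000 14.000
    endloop
  endfacet
  facet normal 0.0000 1.0000 0.0000
    outer loop
      vertex 18.000 4.000 0.000
      vertex 7.000 4.000 14.000
      vertex 18.000 4.000 14.000
    endloop
  endfacet
  facet normal 1.0000 0.0000 0.0000
    outer loop
      vertex 7.000 4.000 0.000
      vertex 7.000 18.000 0.000
      vertex 7.000 18.000 14.000
    endloop
  endfacet
  facet normal 1.0000 0.0000 0.0000
    outer loop
      vertex 7.000 4.000 0.000
      vertex 7.000 18.000 14.000
      vertex 7.000 4.000 14.000
    endloop
  endfacet
  facet normal 0.0000 1.0000 0.0000
    outer loop
      vertex 7.000 18.000 0.000
      vertex 0.000 18.000 0.000
      vertex 0.000 18.000 14.000
    endloop
  endfacet
  facet normal 0.0000 1.0000 0.0000
    outer loop
      vertex 7.000 18.000 0.000
      vertex 0.000 18.000 14.000
      vertex 7.000 18.000 14.000
    endloop
  endfacet
  facet normal -1.0000 0.0000 0.0000
    outer loop
      vertex 0.000 18.000 0.000
      vertex 0.000 0.000 0.000
      vertex 0.000 0.000 14.000
    endloop
  endfacet
  facet normal -1.0000 0.0000 0.0000
    outer loop
      vertex 0.000 18.000 0.000
      vertex 0.000 0.000 14.000
      vertex 0.000 18.000 14.000
    endloop
  endfacet
endsolid part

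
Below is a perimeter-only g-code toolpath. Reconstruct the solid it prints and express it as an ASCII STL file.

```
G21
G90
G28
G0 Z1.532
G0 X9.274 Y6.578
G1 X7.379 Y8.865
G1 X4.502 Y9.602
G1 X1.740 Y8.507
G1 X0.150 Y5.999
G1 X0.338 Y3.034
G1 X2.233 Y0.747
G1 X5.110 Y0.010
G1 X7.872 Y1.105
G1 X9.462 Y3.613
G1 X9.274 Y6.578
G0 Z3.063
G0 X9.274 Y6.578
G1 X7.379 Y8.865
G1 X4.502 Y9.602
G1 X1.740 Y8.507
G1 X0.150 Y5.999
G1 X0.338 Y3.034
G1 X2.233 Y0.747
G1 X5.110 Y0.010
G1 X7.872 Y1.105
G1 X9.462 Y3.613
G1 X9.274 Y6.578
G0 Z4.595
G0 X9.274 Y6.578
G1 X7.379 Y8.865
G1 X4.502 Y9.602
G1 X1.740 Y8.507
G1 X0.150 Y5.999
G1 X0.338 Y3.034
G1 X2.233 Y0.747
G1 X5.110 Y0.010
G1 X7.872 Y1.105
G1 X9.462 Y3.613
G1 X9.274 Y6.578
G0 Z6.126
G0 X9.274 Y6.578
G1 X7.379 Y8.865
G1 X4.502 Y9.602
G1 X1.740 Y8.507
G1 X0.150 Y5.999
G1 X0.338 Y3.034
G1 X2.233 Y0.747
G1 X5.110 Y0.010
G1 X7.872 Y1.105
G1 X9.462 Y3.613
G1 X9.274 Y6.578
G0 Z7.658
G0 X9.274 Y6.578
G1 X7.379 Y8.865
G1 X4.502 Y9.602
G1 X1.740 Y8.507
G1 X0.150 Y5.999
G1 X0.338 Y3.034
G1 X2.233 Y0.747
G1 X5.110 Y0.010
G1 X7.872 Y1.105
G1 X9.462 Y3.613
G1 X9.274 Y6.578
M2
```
solid part
  facet normal 0.0000 0.0000 -1.0000
    outer loop
      vertex 4.502 9.602 0.000
      vertex 7.379 8.865 0.000
      vertex 9.274 6.578 0.000
    endloop
  endfacet
  facet normal 0.0000 0.0000 -1.0000
    outer loop
      vertex 1.740 8.507 0.000
      vertex 4.502 9.602 0.000
      vertex 9.274 6.578 0.000
    endloop
  endfacet
  facet normal 0.0000 0.0000 -1.0000
    outer loop
      vertex 0.150 5.999 0.000
      vertex 1.740 8.507 0.000
      vertex 9.274 6.578 0.000
    endloop
  endfacet
  facet normal 0.0000 0.0000 -1.0000
    outer loop
      vertex 0.338 3.034 0.000
      vertex 0.150 5.999 0.000
      vertex 9.274 6.578 0.000
    endloop
  endfacet
  facet normal 0.0000 0.0000 -1.0000
    outer loop
      vertex 2.233 0.747 0.000
      vertex 0.338 3.034 0.000
      vertex 9.274 6.578 0.000
    endloop
  endfacet
  facet normal 0.0000 0.0000 -1.0000
    outer loop
      vertex 5.110 0.010 0.000
      vertex 2.233 0.747 0.000
      vertex 9.274 6.578 0.000
    endloop
  endfacet
  facet normal 0.0000 0.0000 -1.0000
    outer loop
      vertex 7.872 1.105 0.000
      vertex 5.110 0.010 0.000
      vertex 9.274 6.578 0.000
    endloop
  endfacet
  facet normal 0.0000 0.0000 -1.0000
    outer loop
      vertex 9.462 3.613 0.000
      vertex 7.872 1.105 0.000
      vertex 9.274 6.578 0.000
    endloop
  endfacet
  facet normal 0.0000 0.0000 1.0000
    outer loop
      vertex 9.274 6.578 7.658
      vertex 7.379 8.865 7.658
      vertex 4.502 9.602 7.658
    endloop
  endfacet
  facet normal 0.0000 0.0000 1.0000
    outer loop
      vertex 9.274 6.578 7.658
      vertex 4.502 9.602 7.658
      vertex 1.740 8.507 7.658
    endloop
  endfacet
  facet normal 0.0000 0.0000 1.0000
    outer loop
      vertex 9.274 6.578 7.658
      vertex 1.740 8.507 7.658
      vertex 0.150 5.999 7.658
    endloop
  endfacet
  facet normal 0.0000 0.0000 1.0000
    outer loop
      vertex 9.274 6.578 7.658
      vertex 0.150 5.999 7.658
      vertex 0.338 3.034 7.658
    endloop
  endfacet
  facet normal 0.0000 0.0000 1.0000
    outer loop
      vertex 9.274 6.578 7.658
      vertex 0.338 3.034 7.658
      vertex 2.233 0.747 7.658
    endloop
  endfacet
  facet normal 0.0000 0.0000 1.0000
    outer loop
      vertex 9.274 6.578 7.658
      vertex 2.233 0.747 7.658
      vertex 5.110 0.010 7.658
    endloop
  endfacet
  facet normal 0.0000 0.0000 1.0000
    outer loop
      vertex 9.274 6.578 7.658
      vertex 5.110 0.010 7.658
      vertex 7.872 1.105 7.658
    endloop
  endfacet
  facet normal 0.0000 0.0000 1.0000
    outer loop
      vertex 9.274 6.578 7.658
      vertex 7.872 1.105 7.658
      vertex 9.462 3.613 7.658
    endloop
  endfacet
  facet normal 0.7700 0.6380 0.0000
    outer loop
      vertex 9.274 6.578 0.000
      vertex 7.379 8.865 0.000
      vertex 7.379 8.865 7.658
    endloop
  endfacet
  facet normal 0.7700 0.6380 0.0000
    outer loop
      vertex 9.274 6.578 0.000
      vertex 7.379 8.865 7.658
      vertex 9.274 6.578 7.658
    endloop
  endfacet
  facet normal 0.2482 0.9687 0.0000
    outer loop
      vertex 7.379 8.865 0.000
      vertex 4.502 9.602 0.000
      vertex 4.502 9.602 7.658
    endloop
  endfacet
  facet normal 0.2482 0.9687 0.0000
    outer loop
      vertex 7.379 8.865 0.000
      vertex 4.502 9.602 7.658
      vertex 7.379 8.865 7.658
    endloop
  endfacet
  facet normal -0.3685 0.9296 0.0000
    outer loop
      vertex 4.502 9.602 0.000
      vertex 1.740 8.507 0.000
      vertex 1.740 8.507 7.658
    endloop
  endfacet
  facet normal -0.3685 0.9296 0.0000
    outer loop
      vertex 4.502 9.602 0.000
      vertex 1.740 8.507 7.658
      vertex 4.502 9.602 7.658
    endloop
  endfacet
  facet normal -0.8446 0.5354 0.0000
    outer loop
      vertex 1.740 8.507 0.000
      vertex 0.150 5.999 0.000
      vertex 0.150 5.999 7.658
    endloop
  endfacet
  facet normal -0.8446 0.5354 0.0000
    outer loop
      vertex 1.740 8.507 0.000
      vertex 0.150 5.999 7.658
      vertex 1.740 8.507 7.658
    endloop
  endfacet
  facet normal -0.9980 -0.0633 0.0000
    outer loop
      vertex 0.150 5.999 0.000
      vertex 0.338 3.034 0.000
      vertex 0.338 3.034 7.658
    endloop
  endfacet
  facet normal -0.9980 -0.0633 0.0000
    outer loop
      vertex 0.150 5.999 0.000
      vertex 0.338 3.034 7.658
      vertex 0.150 5.999 7.658
    endloop
  endfacet
  facet normal -0.7700 -0.6380 0.0000
    outer loop
      vertex 0.338 3.034 0.000
      vertex 2.233 0.747 0.000
      vertex 2.233 0.747 7.658
    endloop
  endfacet
  facet normal -0.7700 -0.6380 0.0000
    outer loop
      vertex 0.338 3.034 0.000
      vertex 2.233 0.747 7.658
      vertex 0.338 3.034 7.658
    endloop
  endfacet
  facet normal -0.2482 -0.9687 0.0000
    outer loop
      vertex 2.233 0.747 0.000
      vertex 5.110 0.010 0.000
      vertex 5.110 0.010 7.658
    endloop
  endfacet
  facet normal -0.2482 -0.9687 0.0000
    outer loop
      vertex 2.233 0.747 0.000
      vertex 5.110 0.010 7.658
      vertex 2.233 0.747 7.658
    endloop
  endfacet
  facet normal 0.3685 -0.9296 0.0000
    outer loop
      vertex 5.110 0.010 0.000
      vertex 7.872 1.105 0.000
      vertex 7.872 1.105 7.658
    endloop
  endfacet
  facet normal 0.3685 -0.9296 0.0000
    outer loop
      vertex 5.110 0.010 0.000
      vertex 7.872 1.105 7.658
      vertex 5.110 0.010 7.658
    endloop
  endfacet
  facet normal 0.8446 -0.5354 0.0000
    outer loop
      vertex 7.872 1.105 0.000
      vertex 9.462 3.613 0.000
      vertex 9.462 3.613 7.658
    endloop
  endfacet
  facet normal 0.8446 -0.5354 0.0000
    outer loop
      vertex 7.872 1.105 0.000
      vertex 9.462 3.613 7.658
      vertex 7.872 1.105 7.658
    endloop
  endfacet
  facet normal 0.9980 0.0633 0.0000
    outer loop
      vertex 9.462 3.613 0.000
      vertex 9.274 6.578 0.000
      vertex 9.274 6.578 7.658
    endloop
  endfacet
  facet normal 0.9980 0.0633 0.0000
    outer loop
      vertex 9.462 3.613 0.000
      vertex 9.274 6.578 7.658
      vertex 9.462 3.613 7.658
    endloop
  endfacet
endsolid part

The G0 Z moves step by Δz≈1.532 mm. Every layer's G1 loop is the same polygon, so the solid is a straight extrusion of it from z=0 to z≈7.66. Closing with flat bottom and top caps and triangulating gives 36 facets — a regular 10-sided prism (a cylinder approximated with 10 flat sides), circumscribed radius ≈ 4.81 mm, height ≈ 7.66 mm.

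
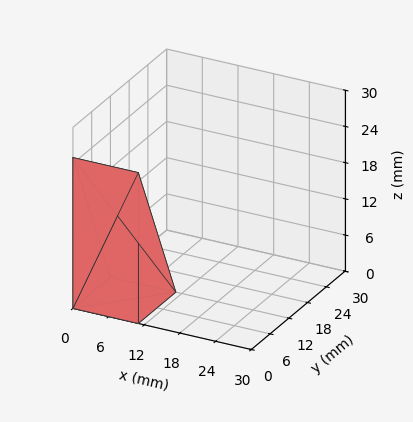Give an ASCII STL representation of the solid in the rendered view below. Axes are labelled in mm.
Reading the render: the shape is a wedge (ramp): 11 × 12 mm base, rising to 25 mm along the y=0 edge and sloping linearly to z=0 at y=12 (dimensions read to the nearest mm from the axis ticks). For the STL, each face is triangulated and given an outward normal.

solid part
  facet normal 0.0000 0.0000 -1.0000
    outer loop
      vertex 11.0 12.0 0.0
      vertex 11.0 0.0 0.0
      vertex 0.0 0.0 0.0
    endloop
  endfacet
  facet normal 0.0000 0.0000 -1.0000
    outer loop
      vertex 0.0 12.0 0.0
      vertex 11.0 12.0 0.0
      vertex 0.0 0.0 0.0
    endloop
  endfacet
  facet normal 0.0000 -1.0000 0.0000
    outer loop
      vertex 0.0 0.0 0.0
      vertex 11.0 0.0 0.0
      vertex 11.0 0.0 25.0
    endloop
  endfacet
  facet normal 0.0000 -1.0000 0.0000
    outer loop
      vertex 0.0 0.0 0.0
      vertex 11.0 0.0 25.0
      vertex 0.0 0.0 25.0
    endloop
  endfacet
  facet normal 0.0000 0.9015 0.4327
    outer loop
      vertex 0.0 0.0 25.0
      vertex 11.0 0.0 25.0
      vertex 11.0 12.0 0.0
    endloop
  endfacet
  facet normal 0.0000 0.9015 0.4327
    outer loop
      vertex 0.0 0.0 25.0
      vertex 11.0 12.0 0.0
      vertex 0.0 12.0 0.0
    endloop
  endfacet
  facet normal -1.0000 0.0000 0.0000
    outer loop
      vertex 0.0 0.0 25.0
      vertex 0.0 12.0 0.0
      vertex 0.0 0.0 0.0
    endloop
  endfacet
  facet normal 1.0000 0.0000 0.0000
    outer loop
      vertex 11.0 0.0 0.0
      vertex 11.0 12.0 0.0
      vertex 11.0 0.0 25.0
    endloop
  endfacet
endsolid part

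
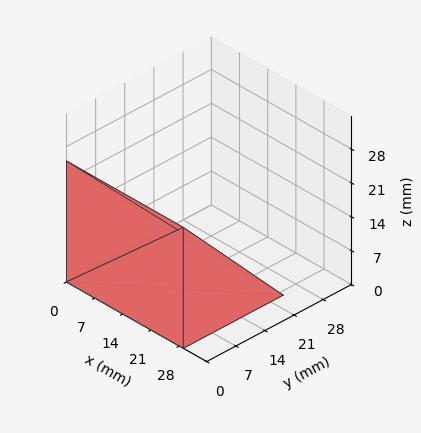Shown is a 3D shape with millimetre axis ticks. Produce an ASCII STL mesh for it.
Reading the render: the shape is a wedge (ramp): 29 × 24 mm base, rising to 25 mm along the y=0 edge and sloping linearly to z=0 at y=24 (dimensions read to the nearest mm from the axis ticks). For the STL, each face is triangulated and given an outward normal.

solid part
  facet normal 0.0000 0.0000 -1.0000
    outer loop
      vertex 29.00 24.00 0.00
      vertex 29.00 0.00 0.00
      vertex 0.00 0.00 0.00
    endloop
  endfacet
  facet normal 0.0000 0.0000 -1.0000
    outer loop
      vertex 0.00 24.00 0.00
      vertex 29.00 24.00 0.00
      vertex 0.00 0.00 0.00
    endloop
  endfacet
  facet normal 0.0000 -1.0000 0.0000
    outer loop
      vertex 0.00 0.00 0.00
      vertex 29.00 0.00 0.00
      vertex 29.00 0.00 25.00
    endloop
  endfacet
  facet normal 0.0000 -1.0000 0.0000
    outer loop
      vertex 0.00 0.00 0.00
      vertex 29.00 0.00 25.00
      vertex 0.00 0.00 25.00
    endloop
  endfacet
  facet normal 0.0000 0.7214 0.6925
    outer loop
      vertex 0.00 0.00 25.00
      vertex 29.00 0.00 25.00
      vertex 29.00 24.00 0.00
    endloop
  endfacet
  facet normal 0.0000 0.7214 0.6925
    outer loop
      vertex 0.00 0.00 25.00
      vertex 29.00 24.00 0.00
      vertex 0.00 24.00 0.00
    endloop
  endfacet
  facet normal -1.0000 0.0000 0.0000
    outer loop
      vertex 0.00 0.00 25.00
      vertex 0.00 24.00 0.00
      vertex 0.00 0.00 0.00
    endloop
  endfacet
  facet normal 1.0000 0.0000 0.0000
    outer loop
      vertex 29.00 0.00 0.00
      vertex 29.00 24.00 0.00
      vertex 29.00 0.00 25.00
    endloop
  endfacet
endsolid part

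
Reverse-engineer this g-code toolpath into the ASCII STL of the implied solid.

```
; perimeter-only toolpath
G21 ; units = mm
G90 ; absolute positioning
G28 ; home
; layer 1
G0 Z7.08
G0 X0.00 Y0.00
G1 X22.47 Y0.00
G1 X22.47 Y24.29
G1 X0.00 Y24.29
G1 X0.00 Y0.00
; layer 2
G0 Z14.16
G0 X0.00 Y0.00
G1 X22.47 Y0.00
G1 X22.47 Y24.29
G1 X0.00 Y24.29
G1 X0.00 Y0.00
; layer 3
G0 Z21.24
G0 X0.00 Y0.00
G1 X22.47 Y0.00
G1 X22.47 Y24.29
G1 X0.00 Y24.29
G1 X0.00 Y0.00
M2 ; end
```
solid part
  facet normal 0.0000 0.0000 -1.0000
    outer loop
      vertex 22.47 24.29 0.00
      vertex 22.47 0.00 0.00
      vertex 0.00 0.00 0.00
    endloop
  endfacet
  facet normal 0.0000 0.0000 -1.0000
    outer loop
      vertex 0.00 24.29 0.00
      vertex 22.47 24.29 0.00
      vertex 0.00 0.00 0.00
    endloop
  endfacet
  facet normal 0.0000 0.0000 1.0000
    outer loop
      vertex 0.00 0.00 21.24
      vertex 22.47 0.00 21.24
      vertex 22.47 24.29 21.24
    endloop
  endfacet
  facet normal 0.0000 0.0000 1.0000
    outer loop
      vertex 0.00 0.00 21.24
      vertex 22.47 24.29 21.24
      vertex 0.00 24.29 21.24
    endloop
  endfacet
  facet normal 0.0000 -1.0000 0.0000
    outer loop
      vertex 0.00 0.00 0.00
      vertex 22.47 0.00 0.00
      vertex 22.47 0.00 21.24
    endloop
  endfacet
  facet normal 0.0000 -1.0000 0.0000
    outer loop
      vertex 0.00 0.00 0.00
      vertex 22.47 0.00 21.24
      vertex 0.00 0.00 21.24
    endloop
  endfacet
  facet normal 0.0000 1.0000 0.0000
    outer loop
      vertex 22.47 24.29 21.24
      vertex 22.47 24.29 0.00
      vertex 0.00 24.29 0.00
    endloop
  endfacet
  facet normal 0.0000 1.0000 0.0000
    outer loop
      vertex 0.00 24.29 21.24
      vertex 22.47 24.29 21.24
      vertex 0.00 24.29 0.00
    endloop
  endfacet
  facet normal -1.0000 0.0000 0.0000
    outer loop
      vertex 0.00 24.29 21.24
      vertex 0.00 24.29 0.00
      vertex 0.00 0.00 0.00
    endloop
  endfacet
  facet normal -1.0000 0.0000 0.0000
    outer loop
      vertex 0.00 0.00 21.24
      vertex 0.00 24.29 21.24
      vertex 0.00 0.00 0.00
    endloop
  endfacet
  facet normal 1.0000 0.0000 0.0000
    outer loop
      vertex 22.47 0.00 0.00
      vertex 22.47 24.29 0.00
      vertex 22.47 24.29 21.24
    endloop
  endfacet
  facet normal 1.0000 0.0000 0.0000
    outer loop
      vertex 22.47 0.00 0.00
      vertex 22.47 24.29 21.24
      vertex 22.47 0.00 21.24
    endloop
  endfacet
endsolid part

The G0 Z moves step by Δz≈7.08 mm. Every layer's G1 loop is the same polygon, so the solid is a straight extrusion of it from z=0 to z≈21.2. Closing with flat bottom and top caps and triangulating gives 12 facets — a rectangular box, roughly 22.5 × 24.3 mm footprint and 21.2 mm tall.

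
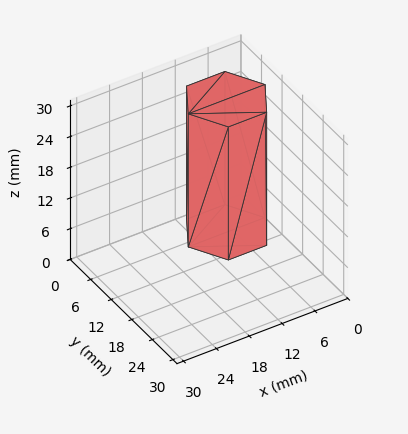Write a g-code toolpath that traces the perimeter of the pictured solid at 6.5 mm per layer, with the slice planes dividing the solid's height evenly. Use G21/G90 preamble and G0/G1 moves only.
Reading the render: the shape is a regular 6-sided prism (a cylinder approximated with 6 flat sides), circumscribed radius ≈ 7 mm, height ≈ 26 mm (dimensions read to the nearest mm from the axis ticks). For the g-code, the solid's height is divided into equal slices at the stated Δz and each level perimeter traced with G1 moves after a G0 lift.

; perimeter-only toolpath
G21 ; units = mm
G90 ; absolute positioning
G28 ; home
; layer 1
G0 Z6.5
G0 X14.0 Y7.0
G1 X10.5 Y13.1
G1 X3.5 Y13.1
G1 X0.0 Y7.0
G1 X3.5 Y0.9
G1 X10.5 Y0.9
G1 X14.0 Y7.0
; layer 2
G0 Z13.0
G0 X14.0 Y7.0
G1 X10.5 Y13.1
G1 X3.5 Y13.1
G1 X0.0 Y7.0
G1 X3.5 Y0.9
G1 X10.5 Y0.9
G1 X14.0 Y7.0
; layer 3
G0 Z19.5
G0 X14.0 Y7.0
G1 X10.5 Y13.1
G1 X3.5 Y13.1
G1 X0.0 Y7.0
G1 X3.5 Y0.9
G1 X10.5 Y0.9
G1 X14.0 Y7.0
; layer 4
G0 Z26.0
G0 X14.0 Y7.0
G1 X10.5 Y13.1
G1 X3.5 Y13.1
G1 X0.0 Y7.0
G1 X3.5 Y0.9
G1 X10.5 Y0.9
G1 X14.0 Y7.0
M2 ; end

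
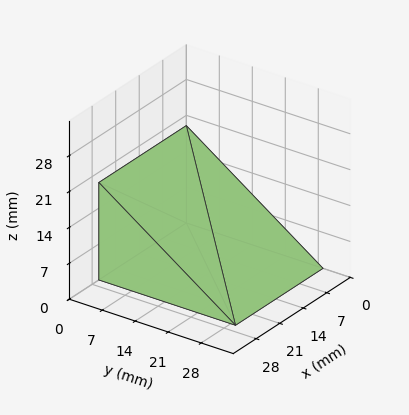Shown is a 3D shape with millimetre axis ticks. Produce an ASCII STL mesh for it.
Reading the render: the shape is a wedge (ramp): 26 × 29 mm base, rising to 19 mm along the y=0 edge and sloping linearly to z=0 at y=29 (dimensions read to the nearest mm from the axis ticks). For the STL, each face is triangulated and given an outward normal.

solid part
  facet normal 0.0000 0.0000 -1.0000
    outer loop
      vertex 26.000 29.000 0.000
      vertex 26.000 0.000 0.000
      vertex 0.000 0.000 0.000
    endloop
  endfacet
  facet normal 0.0000 0.0000 -1.0000
    outer loop
      vertex 0.000 29.000 0.000
      vertex 26.000 29.000 0.000
      vertex 0.000 0.000 0.000
    endloop
  endfacet
  facet normal 0.0000 -1.0000 0.0000
    outer loop
      vertex 0.000 0.000 0.000
      vertex 26.000 0.000 0.000
      vertex 26.000 0.000 19.000
    endloop
  endfacet
  facet normal 0.0000 -1.0000 0.0000
    outer loop
      vertex 0.000 0.000 0.000
      vertex 26.000 0.000 19.000
      vertex 0.000 0.000 19.000
    endloop
  endfacet
  facet normal 0.0000 0.5480 0.8365
    outer loop
      vertex 0.000 0.000 19.000
      vertex 26.000 0.000 19.000
      vertex 26.000 29.000 0.000
    endloop
  endfacet
  facet normal 0.0000 0.5480 0.8365
    outer loop
      vertex 0.000 0.000 19.000
      vertex 26.000 29.000 0.000
      vertex 0.000 29.000 0.000
    endloop
  endfacet
  facet normal -1.0000 0.0000 0.0000
    outer loop
      vertex 0.000 0.000 19.000
      vertex 0.000 29.000 0.000
      vertex 0.000 0.000 0.000
    endloop
  endfacet
  facet normal 1.0000 0.0000 0.0000
    outer loop
      vertex 26.000 0.000 0.000
      vertex 26.000 29.000 0.000
      vertex 26.000 0.000 19.000
    endloop
  endfacet
endsolid part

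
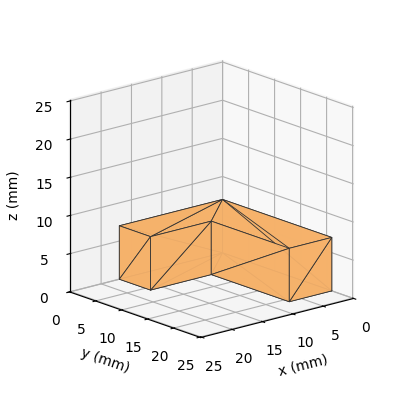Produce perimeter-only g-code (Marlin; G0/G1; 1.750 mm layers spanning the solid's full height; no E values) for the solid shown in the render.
Reading the render: the shape is an L-shaped prism: outer 17 × 21 mm, arm thicknesses ≈ 6 mm (horizontal) and 7 mm (vertical), extruded 7 mm in z (dimensions read to the nearest mm from the axis ticks). For the g-code, the solid's height is divided into equal slices at the stated Δz and each level perimeter traced with G1 moves after a G0 lift.

; perimeter-only toolpath
G21 ; units = mm
G90 ; absolute positioning
G28 ; home
; layer 1
G0 Z1.750
G0 X0.000 Y0.000
G1 X17.000 Y0.000
G1 X17.000 Y6.000
G1 X7.000 Y6.000
G1 X7.000 Y21.000
G1 X0.000 Y21.000
G1 X0.000 Y0.000
; layer 2
G0 Z3.500
G0 X0.000 Y0.000
G1 X17.000 Y0.000
G1 X17.000 Y6.000
G1 X7.000 Y6.000
G1 X7.000 Y21.000
G1 X0.000 Y21.000
G1 X0.000 Y0.000
; layer 3
G0 Z5.250
G0 X0.000 Y0.000
G1 X17.000 Y0.000
G1 X17.000 Y6.000
G1 X7.000 Y6.000
G1 X7.000 Y21.000
G1 X0.000 Y21.000
G1 X0.000 Y0.000
; layer 4
G0 Z7.000
G0 X0.000 Y0.000
G1 X17.000 Y0.000
G1 X17.000 Y6.000
G1 X7.000 Y6.000
G1 X7.000 Y21.000
G1 X0.000 Y21.000
G1 X0.000 Y0.000
M2 ; end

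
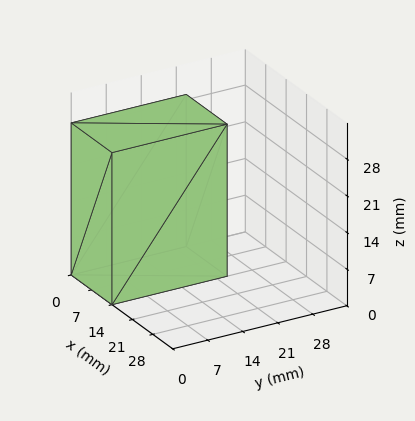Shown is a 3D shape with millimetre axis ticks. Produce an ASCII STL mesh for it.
Reading the render: the shape is a rectangular box, roughly 14 × 23 mm footprint and 29 mm tall (dimensions read to the nearest mm from the axis ticks). For the STL, each face is triangulated and given an outward normal.

solid part
  facet normal 0.0000 0.0000 -1.0000
    outer loop
      vertex 14.00 23.00 0.00
      vertex 14.00 0.00 0.00
      vertex 0.00 0.00 0.00
    endloop
  endfacet
  facet normal 0.0000 0.0000 -1.0000
    outer loop
      vertex 0.00 23.00 0.00
      vertex 14.00 23.00 0.00
      vertex 0.00 0.00 0.00
    endloop
  endfacet
  facet normal 0.0000 0.0000 1.0000
    outer loop
      vertex 0.00 0.00 29.00
      vertex 14.00 0.00 29.00
      vertex 14.00 23.00 29.00
    endloop
  endfacet
  facet normal 0.0000 0.0000 1.0000
    outer loop
      vertex 0.00 0.00 29.00
      vertex 14.00 23.00 29.00
      vertex 0.00 23.00 29.00
    endloop
  endfacet
  facet normal 0.0000 -1.0000 0.0000
    outer loop
      vertex 0.00 0.00 0.00
      vertex 14.00 0.00 0.00
      vertex 14.00 0.00 29.00
    endloop
  endfacet
  facet normal 0.0000 -1.0000 0.0000
    outer loop
      vertex 0.00 0.00 0.00
      vertex 14.00 0.00 29.00
      vertex 0.00 0.00 29.00
    endloop
  endfacet
  facet normal 0.0000 1.0000 0.0000
    outer loop
      vertex 14.00 23.00 29.00
      vertex 14.00 23.00 0.00
      vertex 0.00 23.00 0.00
    endloop
  endfacet
  facet normal 0.0000 1.0000 0.0000
    outer loop
      vertex 0.00 23.00 29.00
      vertex 14.00 23.00 29.00
      vertex 0.00 23.00 0.00
    endloop
  endfacet
  facet normal -1.0000 0.0000 0.0000
    outer loop
      vertex 0.00 23.00 29.00
      vertex 0.00 23.00 0.00
      vertex 0.00 0.00 0.00
    endloop
  endfacet
  facet normal -1.0000 0.0000 0.0000
    outer loop
      vertex 0.00 0.00 29.00
      vertex 0.00 23.00 29.00
      vertex 0.00 0.00 0.00
    endloop
  endfacet
  facet normal 1.0000 0.0000 0.0000
    outer loop
      vertex 14.00 0.00 0.00
      vertex 14.00 23.00 0.00
      vertex 14.00 23.00 29.00
    endloop
  endfacet
  facet normal 1.0000 0.0000 0.0000
    outer loop
      vertex 14.00 0.00 0.00
      vertex 14.00 23.00 29.00
      vertex 14.00 0.00 29.00
    endloop
  endfacet
endsolid part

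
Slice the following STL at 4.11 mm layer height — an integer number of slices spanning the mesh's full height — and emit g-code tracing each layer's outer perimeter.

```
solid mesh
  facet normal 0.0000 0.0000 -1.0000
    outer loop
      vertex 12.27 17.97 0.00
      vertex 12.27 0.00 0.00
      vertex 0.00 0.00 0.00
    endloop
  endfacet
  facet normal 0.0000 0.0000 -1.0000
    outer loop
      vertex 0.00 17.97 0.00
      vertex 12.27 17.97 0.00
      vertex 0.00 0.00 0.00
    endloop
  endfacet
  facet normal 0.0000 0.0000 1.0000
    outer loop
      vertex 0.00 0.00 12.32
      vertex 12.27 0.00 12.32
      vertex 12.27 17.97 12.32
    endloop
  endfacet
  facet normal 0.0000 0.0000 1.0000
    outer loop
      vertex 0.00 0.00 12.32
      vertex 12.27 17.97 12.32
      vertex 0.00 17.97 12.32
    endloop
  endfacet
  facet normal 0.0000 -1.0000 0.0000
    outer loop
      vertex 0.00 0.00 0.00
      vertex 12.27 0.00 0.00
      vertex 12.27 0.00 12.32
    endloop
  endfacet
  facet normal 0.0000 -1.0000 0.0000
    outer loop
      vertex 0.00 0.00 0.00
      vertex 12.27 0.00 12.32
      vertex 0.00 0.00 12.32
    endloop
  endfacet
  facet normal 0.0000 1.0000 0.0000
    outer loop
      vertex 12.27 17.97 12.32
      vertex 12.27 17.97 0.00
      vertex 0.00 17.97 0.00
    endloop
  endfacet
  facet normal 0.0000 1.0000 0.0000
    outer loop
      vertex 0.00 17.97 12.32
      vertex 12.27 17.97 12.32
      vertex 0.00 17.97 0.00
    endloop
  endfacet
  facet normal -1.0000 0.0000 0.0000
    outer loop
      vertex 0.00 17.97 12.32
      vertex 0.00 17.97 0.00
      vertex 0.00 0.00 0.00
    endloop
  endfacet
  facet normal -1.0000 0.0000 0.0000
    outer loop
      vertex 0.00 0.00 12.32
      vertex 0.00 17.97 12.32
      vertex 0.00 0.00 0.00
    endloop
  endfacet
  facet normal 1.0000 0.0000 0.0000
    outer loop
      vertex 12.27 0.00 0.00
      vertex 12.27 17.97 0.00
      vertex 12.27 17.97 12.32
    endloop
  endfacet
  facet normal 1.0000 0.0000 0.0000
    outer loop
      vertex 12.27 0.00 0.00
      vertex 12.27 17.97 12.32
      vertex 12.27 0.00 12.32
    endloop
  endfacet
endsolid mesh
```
; perimeter-only toolpath
G21 ; units = mm
G90 ; absolute positioning
G28 ; home
; layer 1
G0 Z4.11
G0 X0.00 Y0.00
G1 X12.27 Y0.00
G1 X12.27 Y17.97
G1 X0.00 Y17.97
G1 X0.00 Y0.00
; layer 2
G0 Z8.21
G0 X0.00 Y0.00
G1 X12.27 Y0.00
G1 X12.27 Y17.97
G1 X0.00 Y17.97
G1 X0.00 Y0.00
; layer 3
G0 Z12.32
G0 X0.00 Y0.00
G1 X12.27 Y0.00
G1 X12.27 Y17.97
G1 X0.00 Y17.97
G1 X0.00 Y0.00
M2 ; end

The solid is a rectangular box, roughly 12.3 × 18 mm footprint and 12.3 mm tall. Slicing at Δz = 4.11 mm — 3 equal slices spanning the solid's height, so layer i sits at z = i·h/3 — gives 3 non-empty perimeters. Each is a 4-segment closed polygon; G0 lifts to the layer z and rapids to the start vertex, then G1 traces the edges.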